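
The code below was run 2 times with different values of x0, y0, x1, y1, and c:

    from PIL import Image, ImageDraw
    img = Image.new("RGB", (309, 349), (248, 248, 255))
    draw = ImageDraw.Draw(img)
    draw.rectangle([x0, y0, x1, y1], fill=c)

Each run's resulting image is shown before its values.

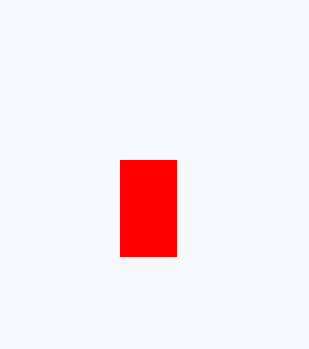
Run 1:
x0 = 120
y0 = 160
x1 = 176
y1 = 256
c = 'red'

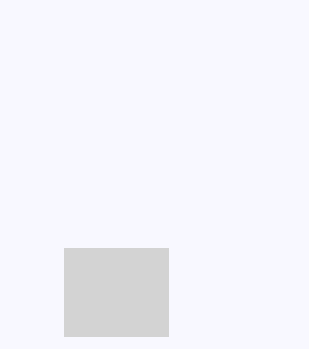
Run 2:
x0 = 64; y0 = 248; x1 = 168; y1 = 336; c = 'lightgray'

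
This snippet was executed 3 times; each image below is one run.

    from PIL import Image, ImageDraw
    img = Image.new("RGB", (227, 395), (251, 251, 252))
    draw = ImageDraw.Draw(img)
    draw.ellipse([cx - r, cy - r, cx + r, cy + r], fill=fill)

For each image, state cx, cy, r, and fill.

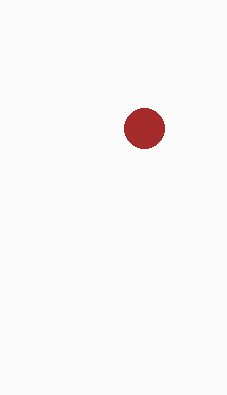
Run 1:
cx = 144; cy = 128; r = 20; fill = 'brown'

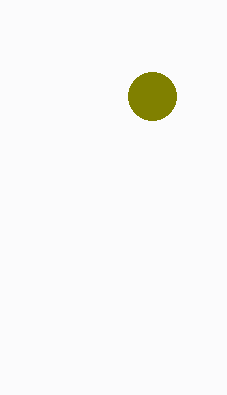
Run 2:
cx = 152
cy = 96
r = 24
fill = 'olive'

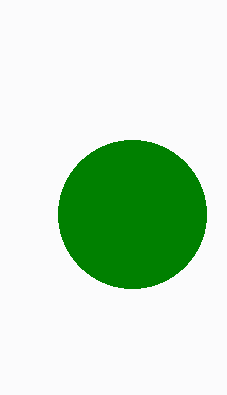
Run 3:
cx = 132
cy = 214
r = 74
fill = 'green'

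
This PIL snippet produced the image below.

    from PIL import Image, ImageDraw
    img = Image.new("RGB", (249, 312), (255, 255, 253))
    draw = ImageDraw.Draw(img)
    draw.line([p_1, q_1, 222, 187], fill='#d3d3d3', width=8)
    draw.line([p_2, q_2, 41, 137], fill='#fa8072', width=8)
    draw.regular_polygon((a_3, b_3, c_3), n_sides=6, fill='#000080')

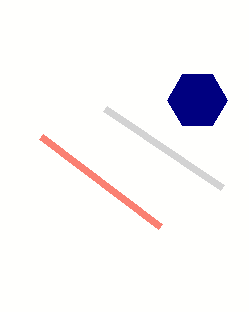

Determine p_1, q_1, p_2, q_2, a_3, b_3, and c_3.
p_1 = 105
q_1 = 108
p_2 = 160
q_2 = 227
a_3 = 197
b_3 = 100
c_3 = 30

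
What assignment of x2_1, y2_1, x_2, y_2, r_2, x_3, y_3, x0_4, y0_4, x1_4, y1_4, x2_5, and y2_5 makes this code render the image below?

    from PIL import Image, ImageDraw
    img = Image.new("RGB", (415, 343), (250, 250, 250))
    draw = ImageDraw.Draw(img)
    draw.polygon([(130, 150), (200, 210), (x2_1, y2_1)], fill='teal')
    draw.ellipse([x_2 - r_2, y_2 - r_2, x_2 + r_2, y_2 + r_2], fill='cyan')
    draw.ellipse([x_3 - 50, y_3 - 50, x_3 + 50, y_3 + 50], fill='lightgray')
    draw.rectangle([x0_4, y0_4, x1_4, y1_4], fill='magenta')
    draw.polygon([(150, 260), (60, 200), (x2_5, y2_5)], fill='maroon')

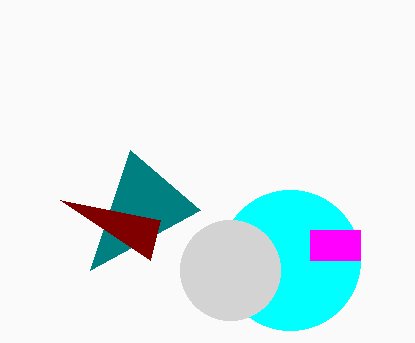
x2_1 = 90; y2_1 = 270; x_2 = 290; y_2 = 260; r_2 = 70; x_3 = 230; y_3 = 270; x0_4 = 310; y0_4 = 230; x1_4 = 360; y1_4 = 260; x2_5 = 160; y2_5 = 220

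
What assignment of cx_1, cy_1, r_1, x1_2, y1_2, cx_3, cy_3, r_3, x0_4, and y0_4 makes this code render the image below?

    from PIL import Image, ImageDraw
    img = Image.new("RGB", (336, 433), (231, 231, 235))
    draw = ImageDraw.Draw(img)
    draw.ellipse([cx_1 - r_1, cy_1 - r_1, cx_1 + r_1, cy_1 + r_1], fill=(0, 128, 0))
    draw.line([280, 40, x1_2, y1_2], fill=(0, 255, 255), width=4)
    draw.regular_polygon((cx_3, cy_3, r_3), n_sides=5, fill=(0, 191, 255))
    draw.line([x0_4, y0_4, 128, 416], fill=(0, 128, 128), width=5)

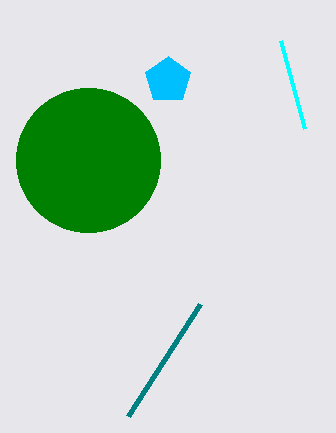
cx_1 = 88, cy_1 = 160, r_1 = 72, x1_2 = 304, y1_2 = 128, cx_3 = 168, cy_3 = 80, r_3 = 24, x0_4 = 200, y0_4 = 304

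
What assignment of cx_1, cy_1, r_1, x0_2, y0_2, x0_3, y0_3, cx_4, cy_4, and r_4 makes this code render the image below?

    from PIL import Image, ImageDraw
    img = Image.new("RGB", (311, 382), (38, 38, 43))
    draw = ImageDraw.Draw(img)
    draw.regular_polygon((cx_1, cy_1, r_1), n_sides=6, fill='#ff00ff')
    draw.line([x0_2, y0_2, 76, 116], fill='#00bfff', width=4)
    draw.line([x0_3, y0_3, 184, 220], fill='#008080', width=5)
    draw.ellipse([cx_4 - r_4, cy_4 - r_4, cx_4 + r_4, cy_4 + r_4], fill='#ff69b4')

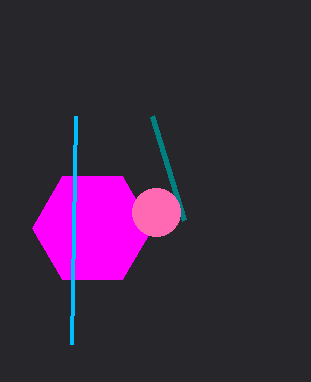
cx_1 = 92, cy_1 = 228, r_1 = 60, x0_2 = 72, y0_2 = 344, x0_3 = 152, y0_3 = 116, cx_4 = 156, cy_4 = 212, r_4 = 24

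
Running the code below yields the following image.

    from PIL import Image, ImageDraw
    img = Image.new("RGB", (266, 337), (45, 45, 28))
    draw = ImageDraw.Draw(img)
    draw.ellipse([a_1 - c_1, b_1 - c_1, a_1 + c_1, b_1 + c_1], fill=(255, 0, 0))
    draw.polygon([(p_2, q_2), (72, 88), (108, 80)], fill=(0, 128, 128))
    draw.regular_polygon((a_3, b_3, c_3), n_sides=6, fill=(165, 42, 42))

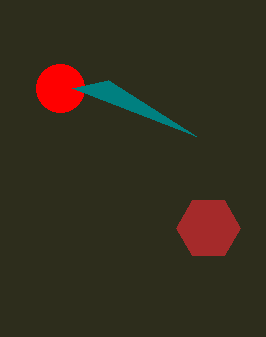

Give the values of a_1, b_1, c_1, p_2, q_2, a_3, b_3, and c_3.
a_1 = 60, b_1 = 88, c_1 = 24, p_2 = 196, q_2 = 136, a_3 = 208, b_3 = 228, c_3 = 32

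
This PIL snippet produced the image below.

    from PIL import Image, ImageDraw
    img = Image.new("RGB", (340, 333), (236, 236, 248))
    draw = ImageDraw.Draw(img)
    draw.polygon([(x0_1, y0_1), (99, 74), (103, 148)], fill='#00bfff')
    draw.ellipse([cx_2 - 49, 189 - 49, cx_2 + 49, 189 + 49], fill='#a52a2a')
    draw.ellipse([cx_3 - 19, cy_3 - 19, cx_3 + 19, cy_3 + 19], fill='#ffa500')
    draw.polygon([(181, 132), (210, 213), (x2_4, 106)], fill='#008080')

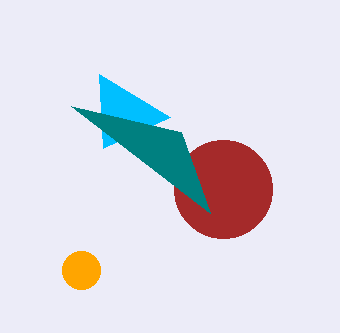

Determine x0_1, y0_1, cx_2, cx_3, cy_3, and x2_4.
x0_1 = 170, y0_1 = 117, cx_2 = 223, cx_3 = 81, cy_3 = 270, x2_4 = 71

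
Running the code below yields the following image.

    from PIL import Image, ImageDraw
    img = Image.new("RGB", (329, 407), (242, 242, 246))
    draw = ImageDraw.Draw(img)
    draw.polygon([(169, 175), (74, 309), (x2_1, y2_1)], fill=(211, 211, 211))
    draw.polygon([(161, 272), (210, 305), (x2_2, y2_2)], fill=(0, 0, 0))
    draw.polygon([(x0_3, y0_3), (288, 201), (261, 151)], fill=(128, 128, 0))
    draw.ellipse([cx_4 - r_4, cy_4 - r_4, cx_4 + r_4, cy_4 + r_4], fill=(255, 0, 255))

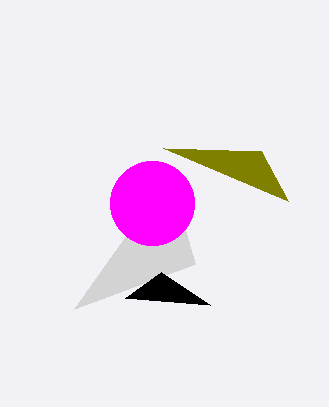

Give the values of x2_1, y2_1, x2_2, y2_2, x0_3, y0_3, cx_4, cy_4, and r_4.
x2_1 = 195, y2_1 = 264, x2_2 = 125, y2_2 = 298, x0_3 = 163, y0_3 = 148, cx_4 = 152, cy_4 = 203, r_4 = 42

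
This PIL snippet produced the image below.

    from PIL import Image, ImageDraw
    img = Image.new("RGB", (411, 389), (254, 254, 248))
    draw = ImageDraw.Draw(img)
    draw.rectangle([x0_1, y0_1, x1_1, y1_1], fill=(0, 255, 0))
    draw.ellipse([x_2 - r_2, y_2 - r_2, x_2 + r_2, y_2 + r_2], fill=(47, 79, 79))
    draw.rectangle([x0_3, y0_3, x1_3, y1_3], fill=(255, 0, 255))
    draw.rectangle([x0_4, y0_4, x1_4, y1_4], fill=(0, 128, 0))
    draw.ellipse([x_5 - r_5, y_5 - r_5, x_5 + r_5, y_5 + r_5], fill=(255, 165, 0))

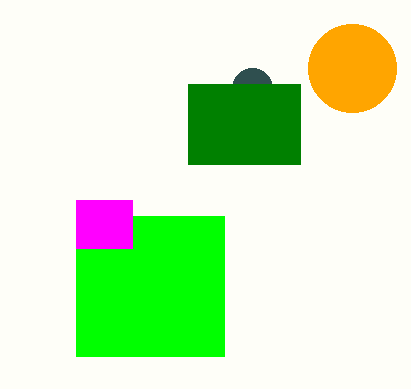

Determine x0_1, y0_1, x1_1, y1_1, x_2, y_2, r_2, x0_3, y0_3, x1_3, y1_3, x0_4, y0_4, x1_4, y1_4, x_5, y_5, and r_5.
x0_1 = 76, y0_1 = 216, x1_1 = 224, y1_1 = 356, x_2 = 252, y_2 = 88, r_2 = 20, x0_3 = 76, y0_3 = 200, x1_3 = 132, y1_3 = 248, x0_4 = 188, y0_4 = 84, x1_4 = 300, y1_4 = 164, x_5 = 352, y_5 = 68, r_5 = 44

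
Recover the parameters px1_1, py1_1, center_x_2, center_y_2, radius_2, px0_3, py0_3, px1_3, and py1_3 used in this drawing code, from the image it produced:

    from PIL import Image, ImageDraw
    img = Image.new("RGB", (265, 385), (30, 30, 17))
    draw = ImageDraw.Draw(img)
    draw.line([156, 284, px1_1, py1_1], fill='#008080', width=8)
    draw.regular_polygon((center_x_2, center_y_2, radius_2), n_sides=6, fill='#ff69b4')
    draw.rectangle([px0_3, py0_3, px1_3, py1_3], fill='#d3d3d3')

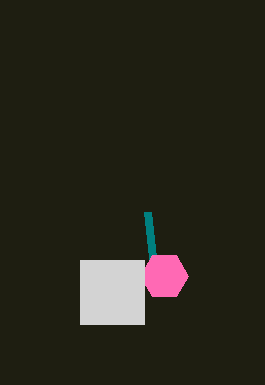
px1_1 = 148; py1_1 = 212; center_x_2 = 164; center_y_2 = 276; radius_2 = 24; px0_3 = 80; py0_3 = 260; px1_3 = 144; py1_3 = 324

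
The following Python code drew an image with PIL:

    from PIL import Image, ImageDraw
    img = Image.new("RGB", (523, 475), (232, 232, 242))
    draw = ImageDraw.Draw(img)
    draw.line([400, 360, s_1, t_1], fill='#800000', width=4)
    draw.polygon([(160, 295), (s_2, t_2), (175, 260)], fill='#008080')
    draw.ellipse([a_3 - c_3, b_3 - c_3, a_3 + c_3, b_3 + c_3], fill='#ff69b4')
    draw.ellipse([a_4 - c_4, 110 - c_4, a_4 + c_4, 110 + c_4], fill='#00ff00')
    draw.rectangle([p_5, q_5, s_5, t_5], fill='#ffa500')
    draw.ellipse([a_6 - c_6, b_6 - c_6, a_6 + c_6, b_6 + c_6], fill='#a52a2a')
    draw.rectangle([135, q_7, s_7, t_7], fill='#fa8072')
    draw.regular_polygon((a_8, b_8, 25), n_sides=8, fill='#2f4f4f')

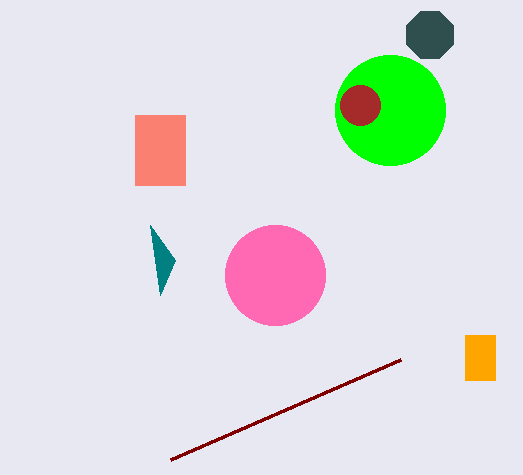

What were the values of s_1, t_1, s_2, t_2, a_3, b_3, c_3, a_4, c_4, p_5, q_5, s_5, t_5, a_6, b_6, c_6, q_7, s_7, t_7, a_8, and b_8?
s_1 = 170
t_1 = 460
s_2 = 150
t_2 = 225
a_3 = 275
b_3 = 275
c_3 = 50
a_4 = 390
c_4 = 55
p_5 = 465
q_5 = 335
s_5 = 495
t_5 = 380
a_6 = 360
b_6 = 105
c_6 = 20
q_7 = 115
s_7 = 185
t_7 = 185
a_8 = 430
b_8 = 35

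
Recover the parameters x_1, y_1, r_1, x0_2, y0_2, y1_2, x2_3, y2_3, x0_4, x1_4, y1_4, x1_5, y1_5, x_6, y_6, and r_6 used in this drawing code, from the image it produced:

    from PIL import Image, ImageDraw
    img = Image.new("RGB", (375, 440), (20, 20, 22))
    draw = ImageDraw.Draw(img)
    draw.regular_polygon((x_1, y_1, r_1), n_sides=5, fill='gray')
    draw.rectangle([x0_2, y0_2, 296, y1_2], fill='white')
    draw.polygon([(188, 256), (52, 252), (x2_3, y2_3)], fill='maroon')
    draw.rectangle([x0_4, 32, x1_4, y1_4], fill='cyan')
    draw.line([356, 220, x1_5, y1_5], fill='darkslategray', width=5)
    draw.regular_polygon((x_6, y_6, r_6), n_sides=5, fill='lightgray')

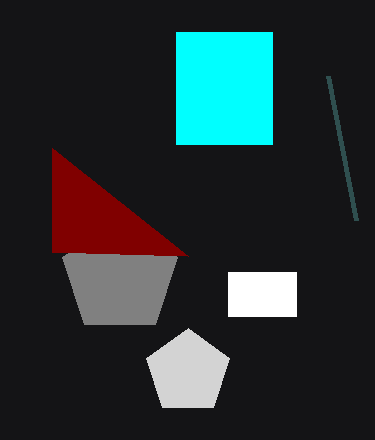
x_1 = 120, y_1 = 276, r_1 = 60, x0_2 = 228, y0_2 = 272, y1_2 = 316, x2_3 = 52, y2_3 = 148, x0_4 = 176, x1_4 = 272, y1_4 = 144, x1_5 = 328, y1_5 = 76, x_6 = 188, y_6 = 372, r_6 = 44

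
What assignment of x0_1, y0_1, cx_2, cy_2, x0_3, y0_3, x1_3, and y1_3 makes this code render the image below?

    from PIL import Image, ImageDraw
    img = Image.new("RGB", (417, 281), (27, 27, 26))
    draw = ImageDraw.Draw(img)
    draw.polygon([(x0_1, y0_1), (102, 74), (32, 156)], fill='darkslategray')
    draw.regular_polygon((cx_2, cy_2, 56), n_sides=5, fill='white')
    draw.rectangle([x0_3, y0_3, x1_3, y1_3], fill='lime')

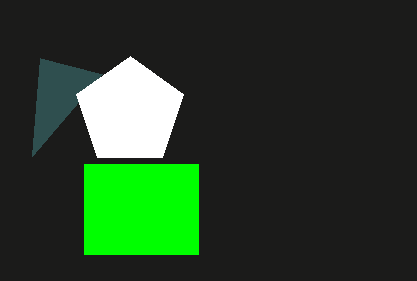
x0_1 = 40; y0_1 = 58; cx_2 = 130; cy_2 = 112; x0_3 = 84; y0_3 = 164; x1_3 = 198; y1_3 = 254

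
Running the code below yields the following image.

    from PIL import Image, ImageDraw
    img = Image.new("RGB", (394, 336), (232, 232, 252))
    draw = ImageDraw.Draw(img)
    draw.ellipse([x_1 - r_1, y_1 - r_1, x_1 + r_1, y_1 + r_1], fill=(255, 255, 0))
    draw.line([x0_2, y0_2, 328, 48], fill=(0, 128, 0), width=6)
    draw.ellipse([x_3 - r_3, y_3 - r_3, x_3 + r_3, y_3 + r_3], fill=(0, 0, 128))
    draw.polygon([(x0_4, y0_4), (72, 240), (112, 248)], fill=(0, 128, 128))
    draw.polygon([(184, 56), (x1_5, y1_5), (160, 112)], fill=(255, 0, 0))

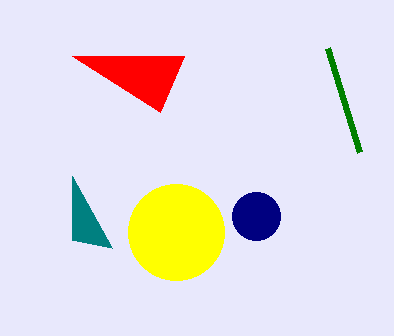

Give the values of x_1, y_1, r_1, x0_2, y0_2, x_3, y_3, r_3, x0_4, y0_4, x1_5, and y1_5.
x_1 = 176; y_1 = 232; r_1 = 48; x0_2 = 360; y0_2 = 152; x_3 = 256; y_3 = 216; r_3 = 24; x0_4 = 72; y0_4 = 176; x1_5 = 72; y1_5 = 56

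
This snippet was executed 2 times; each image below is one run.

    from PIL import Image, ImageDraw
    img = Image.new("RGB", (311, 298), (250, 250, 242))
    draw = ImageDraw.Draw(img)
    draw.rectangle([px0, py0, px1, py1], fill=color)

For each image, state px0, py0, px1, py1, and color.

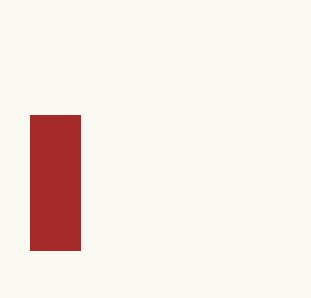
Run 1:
px0 = 30, py0 = 115, px1 = 80, py1 = 250, color = 'brown'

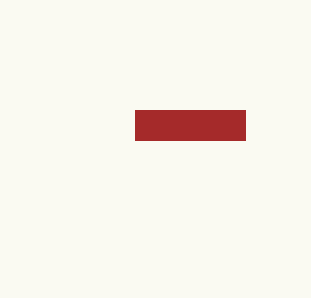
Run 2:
px0 = 135, py0 = 110, px1 = 245, py1 = 140, color = 'brown'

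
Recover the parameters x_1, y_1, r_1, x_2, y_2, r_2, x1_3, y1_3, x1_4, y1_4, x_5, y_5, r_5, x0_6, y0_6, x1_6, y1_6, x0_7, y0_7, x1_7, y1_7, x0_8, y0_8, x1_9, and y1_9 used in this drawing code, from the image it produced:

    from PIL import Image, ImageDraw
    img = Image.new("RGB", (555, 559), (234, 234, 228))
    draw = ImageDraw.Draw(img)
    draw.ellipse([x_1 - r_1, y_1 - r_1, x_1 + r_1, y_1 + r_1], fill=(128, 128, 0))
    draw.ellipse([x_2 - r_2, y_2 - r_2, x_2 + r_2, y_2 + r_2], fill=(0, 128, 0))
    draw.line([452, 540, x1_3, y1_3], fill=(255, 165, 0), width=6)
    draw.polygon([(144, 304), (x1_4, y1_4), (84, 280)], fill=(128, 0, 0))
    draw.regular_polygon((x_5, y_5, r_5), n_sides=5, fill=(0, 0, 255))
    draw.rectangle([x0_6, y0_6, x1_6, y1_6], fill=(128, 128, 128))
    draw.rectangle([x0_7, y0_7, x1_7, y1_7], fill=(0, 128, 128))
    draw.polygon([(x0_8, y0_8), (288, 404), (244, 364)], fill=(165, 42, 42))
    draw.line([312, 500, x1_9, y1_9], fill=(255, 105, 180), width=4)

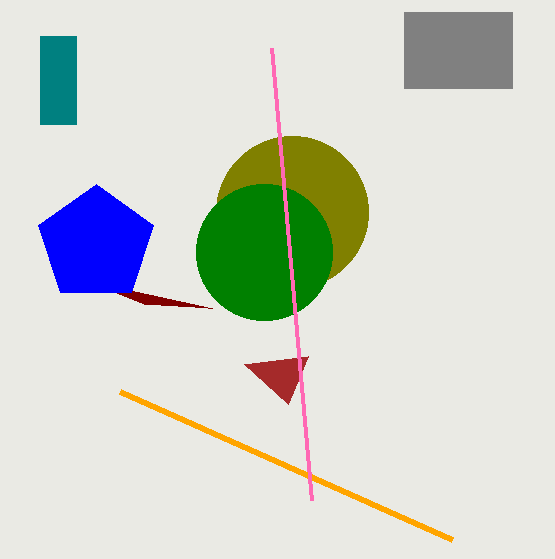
x_1 = 292; y_1 = 212; r_1 = 76; x_2 = 264; y_2 = 252; r_2 = 68; x1_3 = 120; y1_3 = 392; x1_4 = 212; y1_4 = 308; x_5 = 96; y_5 = 244; r_5 = 60; x0_6 = 404; y0_6 = 12; x1_6 = 512; y1_6 = 88; x0_7 = 40; y0_7 = 36; x1_7 = 76; y1_7 = 124; x0_8 = 308; y0_8 = 356; x1_9 = 272; y1_9 = 48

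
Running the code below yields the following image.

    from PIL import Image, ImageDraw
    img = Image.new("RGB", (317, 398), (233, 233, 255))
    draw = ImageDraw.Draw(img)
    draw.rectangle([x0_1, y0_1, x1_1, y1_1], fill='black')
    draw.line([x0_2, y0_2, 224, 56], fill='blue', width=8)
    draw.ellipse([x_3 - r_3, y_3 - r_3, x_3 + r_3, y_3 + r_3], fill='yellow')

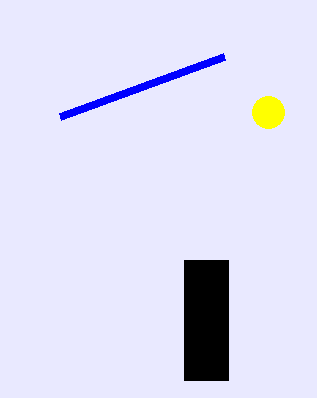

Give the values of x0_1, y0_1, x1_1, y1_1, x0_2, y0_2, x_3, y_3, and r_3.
x0_1 = 184, y0_1 = 260, x1_1 = 228, y1_1 = 380, x0_2 = 60, y0_2 = 116, x_3 = 268, y_3 = 112, r_3 = 16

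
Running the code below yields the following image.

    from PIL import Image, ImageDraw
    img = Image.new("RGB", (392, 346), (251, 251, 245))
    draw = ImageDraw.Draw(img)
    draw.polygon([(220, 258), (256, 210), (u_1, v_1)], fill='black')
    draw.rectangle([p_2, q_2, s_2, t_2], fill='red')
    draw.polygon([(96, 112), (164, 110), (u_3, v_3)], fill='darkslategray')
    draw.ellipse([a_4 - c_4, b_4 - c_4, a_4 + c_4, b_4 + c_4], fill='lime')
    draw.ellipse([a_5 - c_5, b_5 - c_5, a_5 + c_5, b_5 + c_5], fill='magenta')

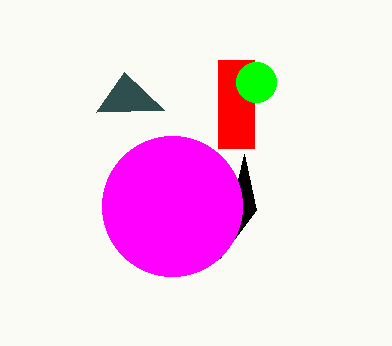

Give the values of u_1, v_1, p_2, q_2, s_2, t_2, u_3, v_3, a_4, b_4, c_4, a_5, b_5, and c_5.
u_1 = 244
v_1 = 154
p_2 = 218
q_2 = 60
s_2 = 254
t_2 = 148
u_3 = 124
v_3 = 72
a_4 = 256
b_4 = 82
c_4 = 20
a_5 = 172
b_5 = 206
c_5 = 70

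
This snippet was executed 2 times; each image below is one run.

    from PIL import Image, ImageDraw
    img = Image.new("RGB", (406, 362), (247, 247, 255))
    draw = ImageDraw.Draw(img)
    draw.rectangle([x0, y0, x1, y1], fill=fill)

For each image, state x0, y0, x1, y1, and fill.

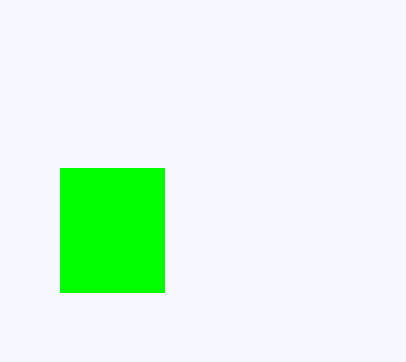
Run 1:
x0 = 60
y0 = 168
x1 = 164
y1 = 292
fill = 'lime'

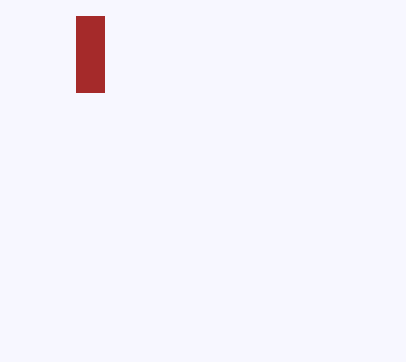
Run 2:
x0 = 76, y0 = 16, x1 = 104, y1 = 92, fill = 'brown'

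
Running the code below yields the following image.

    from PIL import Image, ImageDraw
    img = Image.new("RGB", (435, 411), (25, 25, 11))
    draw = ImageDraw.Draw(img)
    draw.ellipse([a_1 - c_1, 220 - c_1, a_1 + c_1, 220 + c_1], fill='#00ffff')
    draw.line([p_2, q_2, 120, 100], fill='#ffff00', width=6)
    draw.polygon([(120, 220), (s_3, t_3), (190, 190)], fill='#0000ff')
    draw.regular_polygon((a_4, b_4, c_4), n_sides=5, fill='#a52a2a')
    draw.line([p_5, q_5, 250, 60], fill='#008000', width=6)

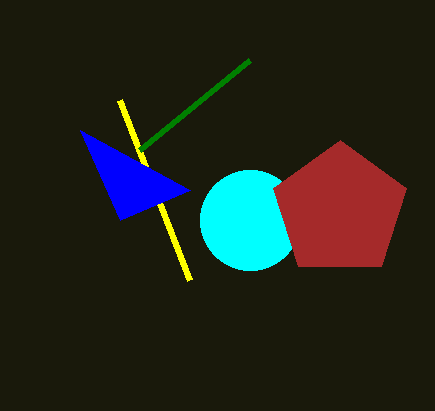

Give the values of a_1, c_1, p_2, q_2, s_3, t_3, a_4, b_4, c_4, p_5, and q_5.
a_1 = 250
c_1 = 50
p_2 = 190
q_2 = 280
s_3 = 80
t_3 = 130
a_4 = 340
b_4 = 210
c_4 = 70
p_5 = 140
q_5 = 150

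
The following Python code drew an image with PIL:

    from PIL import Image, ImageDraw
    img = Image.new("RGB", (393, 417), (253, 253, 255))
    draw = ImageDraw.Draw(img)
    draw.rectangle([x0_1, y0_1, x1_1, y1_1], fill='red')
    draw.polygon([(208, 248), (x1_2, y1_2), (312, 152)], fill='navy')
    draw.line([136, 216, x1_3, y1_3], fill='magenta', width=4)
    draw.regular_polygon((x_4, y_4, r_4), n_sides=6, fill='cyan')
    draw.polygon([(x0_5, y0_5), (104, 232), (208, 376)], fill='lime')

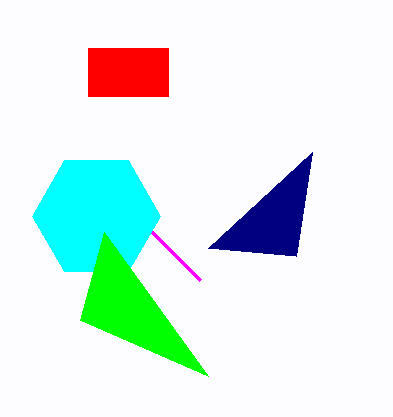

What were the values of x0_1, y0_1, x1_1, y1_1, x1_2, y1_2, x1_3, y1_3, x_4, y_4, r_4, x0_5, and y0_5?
x0_1 = 88
y0_1 = 48
x1_1 = 168
y1_1 = 96
x1_2 = 296
y1_2 = 256
x1_3 = 200
y1_3 = 280
x_4 = 96
y_4 = 216
r_4 = 64
x0_5 = 80
y0_5 = 320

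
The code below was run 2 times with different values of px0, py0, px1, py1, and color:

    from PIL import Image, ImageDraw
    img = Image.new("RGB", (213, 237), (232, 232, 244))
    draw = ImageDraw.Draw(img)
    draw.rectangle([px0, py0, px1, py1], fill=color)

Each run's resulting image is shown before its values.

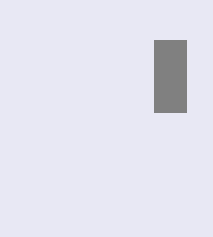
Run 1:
px0 = 154
py0 = 40
px1 = 186
py1 = 112
color = 'gray'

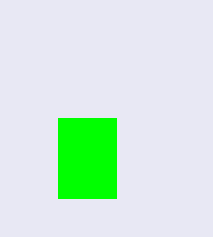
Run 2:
px0 = 58
py0 = 118
px1 = 116
py1 = 198
color = 'lime'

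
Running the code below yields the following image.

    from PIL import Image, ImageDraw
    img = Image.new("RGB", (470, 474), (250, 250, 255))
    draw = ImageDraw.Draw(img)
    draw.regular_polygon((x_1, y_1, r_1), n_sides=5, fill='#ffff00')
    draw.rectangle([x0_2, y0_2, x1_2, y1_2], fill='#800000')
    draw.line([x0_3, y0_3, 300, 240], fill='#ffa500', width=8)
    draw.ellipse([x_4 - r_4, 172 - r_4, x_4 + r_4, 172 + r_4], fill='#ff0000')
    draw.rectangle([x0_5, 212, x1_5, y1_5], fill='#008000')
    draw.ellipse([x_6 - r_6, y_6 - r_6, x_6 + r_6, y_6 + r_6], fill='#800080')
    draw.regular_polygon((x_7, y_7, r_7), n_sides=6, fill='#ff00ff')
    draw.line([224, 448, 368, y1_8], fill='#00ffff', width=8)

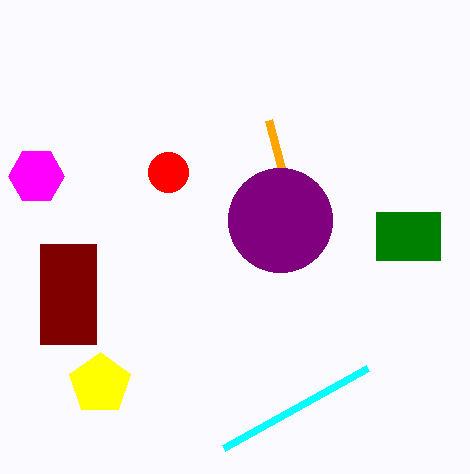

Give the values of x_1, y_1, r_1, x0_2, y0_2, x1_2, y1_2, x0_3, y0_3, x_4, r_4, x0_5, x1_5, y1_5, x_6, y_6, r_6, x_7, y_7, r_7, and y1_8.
x_1 = 100, y_1 = 384, r_1 = 32, x0_2 = 40, y0_2 = 244, x1_2 = 96, y1_2 = 344, x0_3 = 268, y0_3 = 120, x_4 = 168, r_4 = 20, x0_5 = 376, x1_5 = 440, y1_5 = 260, x_6 = 280, y_6 = 220, r_6 = 52, x_7 = 36, y_7 = 176, r_7 = 28, y1_8 = 368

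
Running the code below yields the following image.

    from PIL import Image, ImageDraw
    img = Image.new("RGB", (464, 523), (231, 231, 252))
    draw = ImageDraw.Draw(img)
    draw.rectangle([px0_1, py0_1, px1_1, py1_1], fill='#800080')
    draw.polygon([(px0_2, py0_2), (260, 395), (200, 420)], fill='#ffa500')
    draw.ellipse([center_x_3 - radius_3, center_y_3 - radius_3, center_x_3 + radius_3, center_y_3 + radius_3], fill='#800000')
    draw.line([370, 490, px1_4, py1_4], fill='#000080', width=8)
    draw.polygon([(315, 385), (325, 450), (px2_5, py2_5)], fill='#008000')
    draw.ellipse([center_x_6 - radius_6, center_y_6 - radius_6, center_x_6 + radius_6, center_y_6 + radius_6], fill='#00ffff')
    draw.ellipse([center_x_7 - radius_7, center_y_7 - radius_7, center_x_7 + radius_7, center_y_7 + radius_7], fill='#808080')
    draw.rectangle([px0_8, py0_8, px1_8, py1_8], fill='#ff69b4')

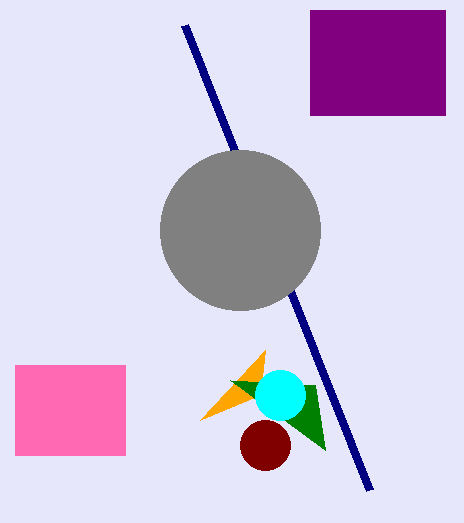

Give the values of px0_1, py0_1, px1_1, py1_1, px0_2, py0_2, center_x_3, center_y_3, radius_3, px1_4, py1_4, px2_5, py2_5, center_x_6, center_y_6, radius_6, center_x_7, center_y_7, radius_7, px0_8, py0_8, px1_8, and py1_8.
px0_1 = 310, py0_1 = 10, px1_1 = 445, py1_1 = 115, px0_2 = 265, py0_2 = 350, center_x_3 = 265, center_y_3 = 445, radius_3 = 25, px1_4 = 185, py1_4 = 25, px2_5 = 230, py2_5 = 380, center_x_6 = 280, center_y_6 = 395, radius_6 = 25, center_x_7 = 240, center_y_7 = 230, radius_7 = 80, px0_8 = 15, py0_8 = 365, px1_8 = 125, py1_8 = 455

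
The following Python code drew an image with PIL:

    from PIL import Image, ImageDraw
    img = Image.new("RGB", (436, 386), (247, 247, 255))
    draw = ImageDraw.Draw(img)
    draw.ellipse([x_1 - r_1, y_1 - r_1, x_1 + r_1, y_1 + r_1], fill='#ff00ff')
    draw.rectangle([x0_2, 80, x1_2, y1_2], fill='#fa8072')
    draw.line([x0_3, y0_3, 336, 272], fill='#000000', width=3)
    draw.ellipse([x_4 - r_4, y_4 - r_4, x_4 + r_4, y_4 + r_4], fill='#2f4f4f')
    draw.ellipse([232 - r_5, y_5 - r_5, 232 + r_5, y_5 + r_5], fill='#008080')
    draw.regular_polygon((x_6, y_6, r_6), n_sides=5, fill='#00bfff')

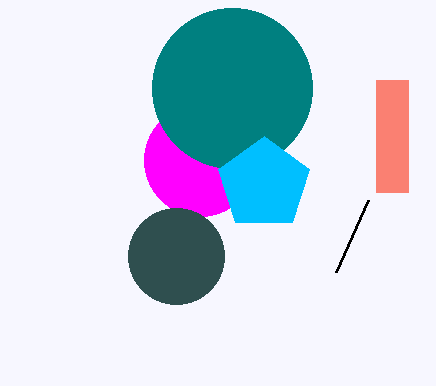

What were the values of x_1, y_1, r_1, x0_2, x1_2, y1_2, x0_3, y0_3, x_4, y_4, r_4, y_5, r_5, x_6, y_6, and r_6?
x_1 = 200
y_1 = 160
r_1 = 56
x0_2 = 376
x1_2 = 408
y1_2 = 192
x0_3 = 368
y0_3 = 200
x_4 = 176
y_4 = 256
r_4 = 48
y_5 = 88
r_5 = 80
x_6 = 264
y_6 = 184
r_6 = 48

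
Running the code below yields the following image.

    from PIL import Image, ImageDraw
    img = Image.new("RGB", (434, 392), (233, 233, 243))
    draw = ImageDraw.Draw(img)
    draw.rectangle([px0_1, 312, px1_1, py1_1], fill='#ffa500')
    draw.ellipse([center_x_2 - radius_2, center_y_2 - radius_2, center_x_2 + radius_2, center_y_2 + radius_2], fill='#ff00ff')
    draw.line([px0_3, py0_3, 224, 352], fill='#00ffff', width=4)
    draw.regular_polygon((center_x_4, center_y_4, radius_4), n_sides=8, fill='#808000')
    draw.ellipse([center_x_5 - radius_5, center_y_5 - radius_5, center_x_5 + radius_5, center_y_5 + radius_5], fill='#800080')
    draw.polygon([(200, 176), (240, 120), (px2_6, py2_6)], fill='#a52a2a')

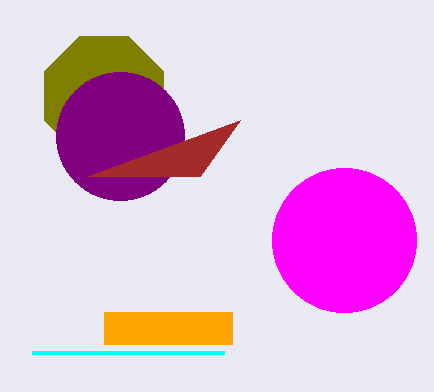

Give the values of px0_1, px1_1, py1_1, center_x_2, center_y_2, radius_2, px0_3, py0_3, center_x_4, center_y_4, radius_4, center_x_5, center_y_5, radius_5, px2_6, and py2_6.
px0_1 = 104, px1_1 = 232, py1_1 = 344, center_x_2 = 344, center_y_2 = 240, radius_2 = 72, px0_3 = 32, py0_3 = 352, center_x_4 = 104, center_y_4 = 96, radius_4 = 64, center_x_5 = 120, center_y_5 = 136, radius_5 = 64, px2_6 = 88, py2_6 = 176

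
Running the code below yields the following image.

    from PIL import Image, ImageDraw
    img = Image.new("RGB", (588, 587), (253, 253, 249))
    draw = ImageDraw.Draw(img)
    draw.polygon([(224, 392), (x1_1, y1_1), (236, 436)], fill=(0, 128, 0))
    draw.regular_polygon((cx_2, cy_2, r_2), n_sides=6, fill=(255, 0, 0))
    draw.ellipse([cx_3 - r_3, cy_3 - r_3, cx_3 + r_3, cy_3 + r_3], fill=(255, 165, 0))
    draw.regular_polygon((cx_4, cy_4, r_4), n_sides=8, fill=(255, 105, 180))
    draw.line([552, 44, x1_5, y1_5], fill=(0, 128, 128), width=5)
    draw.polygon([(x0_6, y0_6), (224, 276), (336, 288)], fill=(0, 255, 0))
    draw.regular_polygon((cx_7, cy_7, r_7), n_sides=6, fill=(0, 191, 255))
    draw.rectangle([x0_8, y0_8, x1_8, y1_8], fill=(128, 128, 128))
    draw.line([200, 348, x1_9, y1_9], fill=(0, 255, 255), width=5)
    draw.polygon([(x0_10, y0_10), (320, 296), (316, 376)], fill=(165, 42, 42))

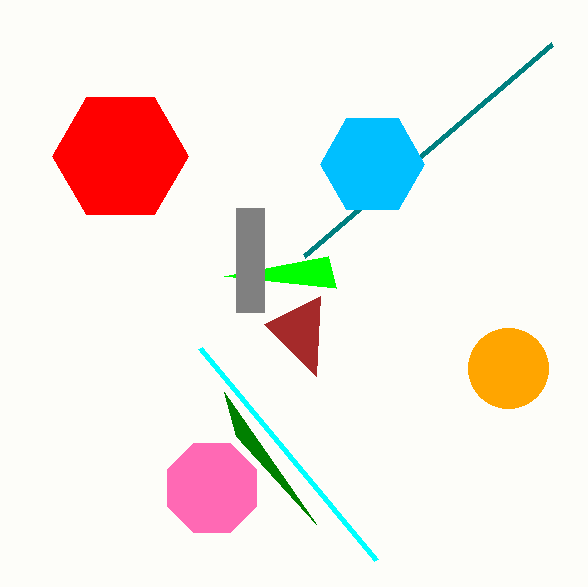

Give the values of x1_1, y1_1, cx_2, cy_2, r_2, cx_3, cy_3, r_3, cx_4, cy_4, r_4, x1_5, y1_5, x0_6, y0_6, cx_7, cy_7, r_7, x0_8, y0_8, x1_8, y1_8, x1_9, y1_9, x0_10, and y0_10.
x1_1 = 316; y1_1 = 524; cx_2 = 120; cy_2 = 156; r_2 = 68; cx_3 = 508; cy_3 = 368; r_3 = 40; cx_4 = 212; cy_4 = 488; r_4 = 48; x1_5 = 304; y1_5 = 256; x0_6 = 328; y0_6 = 256; cx_7 = 372; cy_7 = 164; r_7 = 52; x0_8 = 236; y0_8 = 208; x1_8 = 264; y1_8 = 312; x1_9 = 376; y1_9 = 560; x0_10 = 264; y0_10 = 324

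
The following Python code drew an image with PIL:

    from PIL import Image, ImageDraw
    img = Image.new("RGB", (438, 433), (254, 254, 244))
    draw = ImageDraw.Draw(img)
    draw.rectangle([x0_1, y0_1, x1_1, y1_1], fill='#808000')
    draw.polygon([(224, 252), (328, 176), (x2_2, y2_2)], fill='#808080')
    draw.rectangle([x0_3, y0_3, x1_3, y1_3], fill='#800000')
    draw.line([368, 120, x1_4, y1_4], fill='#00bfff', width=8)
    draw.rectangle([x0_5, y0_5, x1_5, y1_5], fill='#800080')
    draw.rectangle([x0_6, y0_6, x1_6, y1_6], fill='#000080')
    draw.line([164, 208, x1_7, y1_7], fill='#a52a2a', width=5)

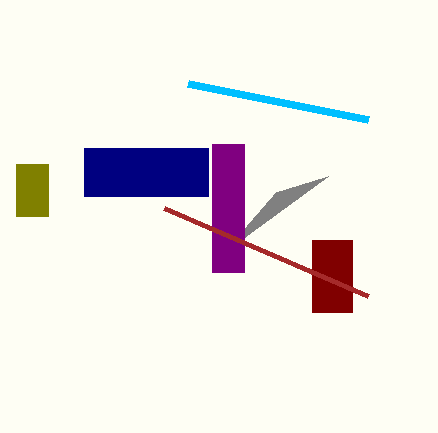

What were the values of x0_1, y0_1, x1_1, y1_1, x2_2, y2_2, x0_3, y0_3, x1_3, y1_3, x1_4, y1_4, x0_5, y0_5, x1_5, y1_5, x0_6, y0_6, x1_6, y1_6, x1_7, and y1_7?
x0_1 = 16; y0_1 = 164; x1_1 = 48; y1_1 = 216; x2_2 = 276; y2_2 = 192; x0_3 = 312; y0_3 = 240; x1_3 = 352; y1_3 = 312; x1_4 = 188; y1_4 = 84; x0_5 = 212; y0_5 = 144; x1_5 = 244; y1_5 = 272; x0_6 = 84; y0_6 = 148; x1_6 = 208; y1_6 = 196; x1_7 = 368; y1_7 = 296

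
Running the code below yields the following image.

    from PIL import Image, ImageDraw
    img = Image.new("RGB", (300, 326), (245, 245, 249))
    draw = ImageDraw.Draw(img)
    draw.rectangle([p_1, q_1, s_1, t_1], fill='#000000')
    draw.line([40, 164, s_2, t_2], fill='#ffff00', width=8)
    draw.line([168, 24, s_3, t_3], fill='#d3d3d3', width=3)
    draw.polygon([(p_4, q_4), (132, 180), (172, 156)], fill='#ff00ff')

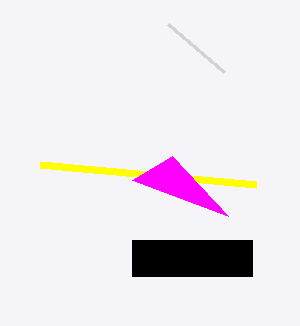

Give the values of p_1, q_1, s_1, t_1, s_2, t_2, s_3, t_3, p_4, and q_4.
p_1 = 132, q_1 = 240, s_1 = 252, t_1 = 276, s_2 = 256, t_2 = 184, s_3 = 224, t_3 = 72, p_4 = 228, q_4 = 216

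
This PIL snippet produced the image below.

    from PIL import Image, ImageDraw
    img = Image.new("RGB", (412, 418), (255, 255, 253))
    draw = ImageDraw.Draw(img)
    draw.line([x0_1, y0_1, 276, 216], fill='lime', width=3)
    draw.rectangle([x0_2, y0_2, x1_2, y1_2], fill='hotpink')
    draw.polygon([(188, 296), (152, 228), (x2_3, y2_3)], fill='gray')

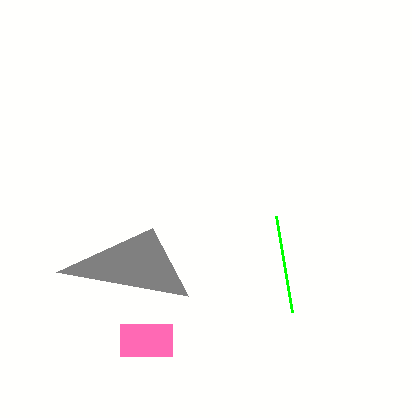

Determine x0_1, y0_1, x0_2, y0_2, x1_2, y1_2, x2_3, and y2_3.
x0_1 = 292
y0_1 = 312
x0_2 = 120
y0_2 = 324
x1_2 = 172
y1_2 = 356
x2_3 = 56
y2_3 = 272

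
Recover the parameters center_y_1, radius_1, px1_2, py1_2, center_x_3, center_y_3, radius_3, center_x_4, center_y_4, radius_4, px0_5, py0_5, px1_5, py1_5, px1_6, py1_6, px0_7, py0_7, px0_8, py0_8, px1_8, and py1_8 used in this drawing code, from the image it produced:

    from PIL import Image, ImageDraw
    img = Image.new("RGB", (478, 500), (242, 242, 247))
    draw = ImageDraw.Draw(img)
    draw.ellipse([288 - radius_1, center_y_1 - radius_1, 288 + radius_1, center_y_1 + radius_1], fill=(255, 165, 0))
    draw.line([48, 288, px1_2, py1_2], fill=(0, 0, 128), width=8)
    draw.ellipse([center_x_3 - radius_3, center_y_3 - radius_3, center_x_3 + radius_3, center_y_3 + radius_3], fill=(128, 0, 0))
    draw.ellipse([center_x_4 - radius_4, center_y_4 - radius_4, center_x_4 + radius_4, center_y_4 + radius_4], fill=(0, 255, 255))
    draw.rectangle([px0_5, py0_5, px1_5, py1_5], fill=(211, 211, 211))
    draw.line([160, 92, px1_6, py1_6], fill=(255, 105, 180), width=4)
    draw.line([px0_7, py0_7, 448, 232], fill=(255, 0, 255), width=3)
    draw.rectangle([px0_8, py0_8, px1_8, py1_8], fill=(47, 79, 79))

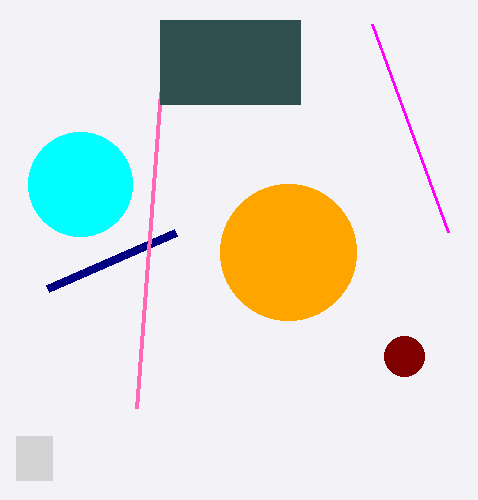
center_y_1 = 252; radius_1 = 68; px1_2 = 176; py1_2 = 232; center_x_3 = 404; center_y_3 = 356; radius_3 = 20; center_x_4 = 80; center_y_4 = 184; radius_4 = 52; px0_5 = 16; py0_5 = 436; px1_5 = 52; py1_5 = 480; px1_6 = 136; py1_6 = 408; px0_7 = 372; py0_7 = 24; px0_8 = 160; py0_8 = 20; px1_8 = 300; py1_8 = 104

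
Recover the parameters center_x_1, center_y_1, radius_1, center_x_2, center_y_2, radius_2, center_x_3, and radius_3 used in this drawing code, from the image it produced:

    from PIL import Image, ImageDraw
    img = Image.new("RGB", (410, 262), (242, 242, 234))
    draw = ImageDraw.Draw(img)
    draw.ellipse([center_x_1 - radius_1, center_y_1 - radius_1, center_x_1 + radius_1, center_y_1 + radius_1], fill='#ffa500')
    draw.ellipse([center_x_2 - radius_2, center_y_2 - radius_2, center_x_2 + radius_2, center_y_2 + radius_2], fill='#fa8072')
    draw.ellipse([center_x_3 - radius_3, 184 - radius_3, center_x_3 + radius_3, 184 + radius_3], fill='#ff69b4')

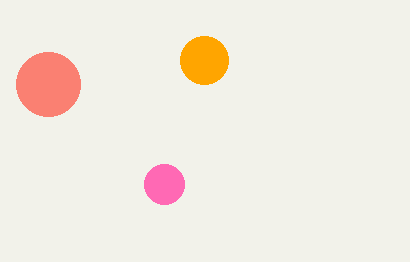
center_x_1 = 204
center_y_1 = 60
radius_1 = 24
center_x_2 = 48
center_y_2 = 84
radius_2 = 32
center_x_3 = 164
radius_3 = 20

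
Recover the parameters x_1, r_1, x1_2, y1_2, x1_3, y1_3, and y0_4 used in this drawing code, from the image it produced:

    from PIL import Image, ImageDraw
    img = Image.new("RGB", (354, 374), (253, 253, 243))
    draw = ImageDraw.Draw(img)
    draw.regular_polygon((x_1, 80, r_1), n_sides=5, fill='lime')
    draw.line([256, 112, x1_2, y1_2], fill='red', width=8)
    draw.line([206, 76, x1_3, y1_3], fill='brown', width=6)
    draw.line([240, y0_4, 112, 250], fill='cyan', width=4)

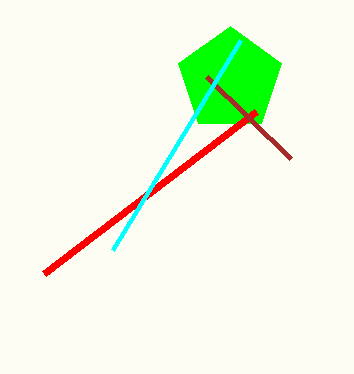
x_1 = 230
r_1 = 54
x1_2 = 44
y1_2 = 274
x1_3 = 290
y1_3 = 158
y0_4 = 40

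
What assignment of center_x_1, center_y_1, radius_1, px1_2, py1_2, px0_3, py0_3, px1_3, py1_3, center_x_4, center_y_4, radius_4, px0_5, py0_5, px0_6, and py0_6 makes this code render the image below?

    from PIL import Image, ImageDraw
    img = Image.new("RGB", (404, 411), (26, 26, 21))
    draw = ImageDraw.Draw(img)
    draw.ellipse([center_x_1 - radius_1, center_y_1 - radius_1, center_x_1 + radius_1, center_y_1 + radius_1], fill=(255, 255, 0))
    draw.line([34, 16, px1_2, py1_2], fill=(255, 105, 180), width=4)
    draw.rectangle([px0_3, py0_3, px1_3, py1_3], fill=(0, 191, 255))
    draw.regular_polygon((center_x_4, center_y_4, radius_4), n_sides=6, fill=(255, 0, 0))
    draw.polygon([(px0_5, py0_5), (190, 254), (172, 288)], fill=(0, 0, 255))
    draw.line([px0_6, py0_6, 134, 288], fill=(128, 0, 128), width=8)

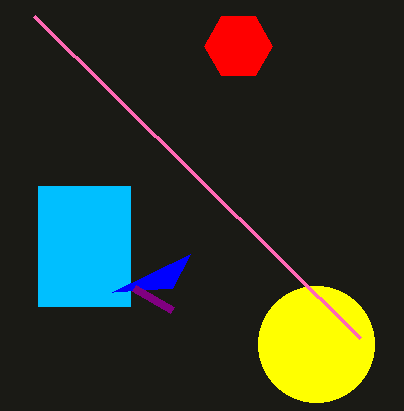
center_x_1 = 316
center_y_1 = 344
radius_1 = 58
px1_2 = 360
py1_2 = 338
px0_3 = 38
py0_3 = 186
px1_3 = 130
py1_3 = 306
center_x_4 = 238
center_y_4 = 46
radius_4 = 34
px0_5 = 112
py0_5 = 292
px0_6 = 172
py0_6 = 310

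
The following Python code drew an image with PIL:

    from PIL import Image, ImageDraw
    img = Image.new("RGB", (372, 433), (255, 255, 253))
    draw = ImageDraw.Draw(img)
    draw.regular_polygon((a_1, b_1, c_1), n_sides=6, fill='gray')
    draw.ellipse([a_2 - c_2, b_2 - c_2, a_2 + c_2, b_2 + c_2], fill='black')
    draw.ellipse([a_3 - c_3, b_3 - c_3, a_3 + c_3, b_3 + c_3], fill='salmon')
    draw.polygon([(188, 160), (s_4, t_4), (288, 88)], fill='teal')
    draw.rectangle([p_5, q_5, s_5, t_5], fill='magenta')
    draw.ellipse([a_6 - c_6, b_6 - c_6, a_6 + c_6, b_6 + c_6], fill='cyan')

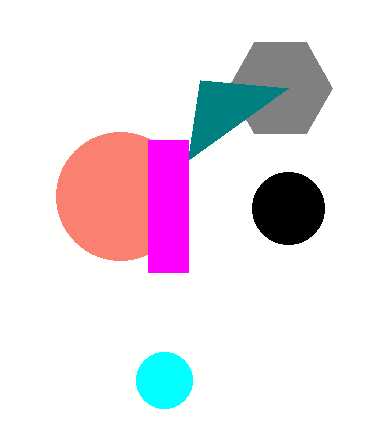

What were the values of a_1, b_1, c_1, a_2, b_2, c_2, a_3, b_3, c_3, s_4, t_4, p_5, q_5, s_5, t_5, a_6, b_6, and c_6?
a_1 = 280
b_1 = 88
c_1 = 52
a_2 = 288
b_2 = 208
c_2 = 36
a_3 = 120
b_3 = 196
c_3 = 64
s_4 = 200
t_4 = 80
p_5 = 148
q_5 = 140
s_5 = 188
t_5 = 272
a_6 = 164
b_6 = 380
c_6 = 28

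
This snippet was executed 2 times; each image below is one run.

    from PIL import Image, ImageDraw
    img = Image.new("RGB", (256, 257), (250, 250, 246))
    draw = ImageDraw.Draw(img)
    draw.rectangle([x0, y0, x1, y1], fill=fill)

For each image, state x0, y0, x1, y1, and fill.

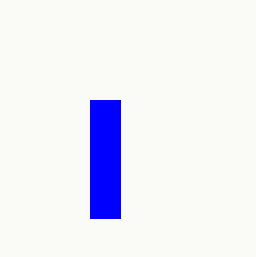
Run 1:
x0 = 90, y0 = 100, x1 = 120, y1 = 218, fill = 'blue'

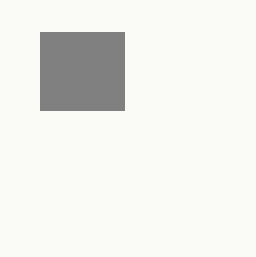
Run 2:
x0 = 40, y0 = 32, x1 = 124, y1 = 110, fill = 'gray'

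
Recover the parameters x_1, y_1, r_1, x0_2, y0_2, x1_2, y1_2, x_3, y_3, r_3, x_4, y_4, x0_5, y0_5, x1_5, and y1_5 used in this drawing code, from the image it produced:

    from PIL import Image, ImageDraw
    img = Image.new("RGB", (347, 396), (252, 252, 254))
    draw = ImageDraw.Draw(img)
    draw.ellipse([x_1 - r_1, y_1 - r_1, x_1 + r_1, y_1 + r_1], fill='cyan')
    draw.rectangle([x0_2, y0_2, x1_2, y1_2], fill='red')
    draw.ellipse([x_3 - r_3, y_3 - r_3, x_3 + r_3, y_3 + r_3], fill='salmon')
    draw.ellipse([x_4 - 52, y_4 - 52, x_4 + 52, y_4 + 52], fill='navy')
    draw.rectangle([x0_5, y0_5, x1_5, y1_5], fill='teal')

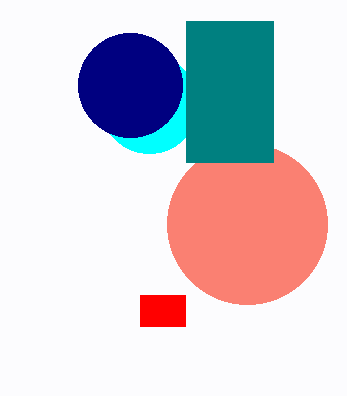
x_1 = 149
y_1 = 104
r_1 = 49
x0_2 = 140
y0_2 = 295
x1_2 = 185
y1_2 = 326
x_3 = 247
y_3 = 224
r_3 = 80
x_4 = 130
y_4 = 85
x0_5 = 186
y0_5 = 21
x1_5 = 273
y1_5 = 162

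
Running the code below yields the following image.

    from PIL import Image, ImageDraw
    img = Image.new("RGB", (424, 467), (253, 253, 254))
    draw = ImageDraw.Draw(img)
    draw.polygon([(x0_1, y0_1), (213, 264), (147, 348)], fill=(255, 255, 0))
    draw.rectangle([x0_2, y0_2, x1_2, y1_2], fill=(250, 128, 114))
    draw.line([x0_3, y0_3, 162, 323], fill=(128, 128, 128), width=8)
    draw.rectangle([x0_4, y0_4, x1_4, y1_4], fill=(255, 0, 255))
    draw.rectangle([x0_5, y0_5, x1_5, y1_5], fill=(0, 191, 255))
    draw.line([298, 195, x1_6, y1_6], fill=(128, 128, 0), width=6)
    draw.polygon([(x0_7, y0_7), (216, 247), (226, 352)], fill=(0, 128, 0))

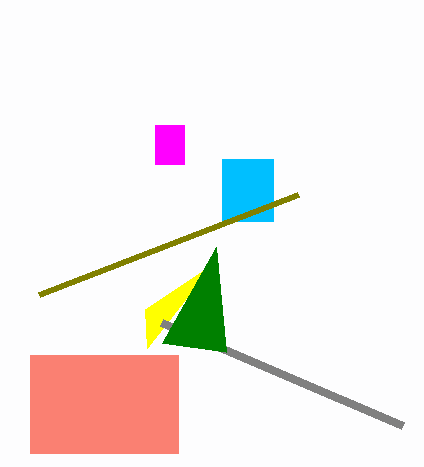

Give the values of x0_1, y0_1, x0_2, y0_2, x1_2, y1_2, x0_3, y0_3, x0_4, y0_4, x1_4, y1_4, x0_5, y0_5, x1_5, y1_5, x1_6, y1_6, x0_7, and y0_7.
x0_1 = 145, y0_1 = 309, x0_2 = 30, y0_2 = 355, x1_2 = 178, y1_2 = 453, x0_3 = 403, y0_3 = 426, x0_4 = 155, y0_4 = 125, x1_4 = 184, y1_4 = 164, x0_5 = 222, y0_5 = 159, x1_5 = 273, y1_5 = 221, x1_6 = 39, y1_6 = 295, x0_7 = 162, y0_7 = 343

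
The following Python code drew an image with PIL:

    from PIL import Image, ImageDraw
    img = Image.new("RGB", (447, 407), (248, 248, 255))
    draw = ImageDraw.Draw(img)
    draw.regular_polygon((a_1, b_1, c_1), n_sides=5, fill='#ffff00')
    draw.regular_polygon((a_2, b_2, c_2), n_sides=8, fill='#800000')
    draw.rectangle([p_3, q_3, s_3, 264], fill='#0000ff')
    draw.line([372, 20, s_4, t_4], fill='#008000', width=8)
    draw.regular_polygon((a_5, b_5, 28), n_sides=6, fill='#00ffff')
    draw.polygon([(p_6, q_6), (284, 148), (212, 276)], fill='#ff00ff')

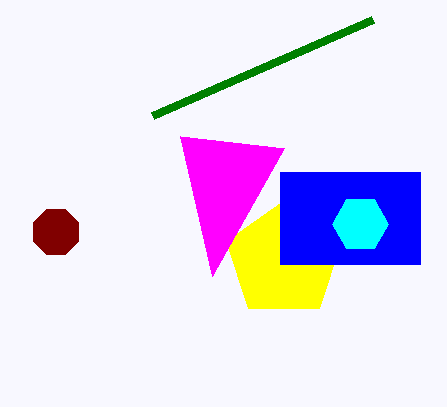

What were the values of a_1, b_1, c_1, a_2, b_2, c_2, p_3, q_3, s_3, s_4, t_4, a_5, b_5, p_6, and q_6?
a_1 = 284
b_1 = 260
c_1 = 60
a_2 = 56
b_2 = 232
c_2 = 24
p_3 = 280
q_3 = 172
s_3 = 420
s_4 = 152
t_4 = 116
a_5 = 360
b_5 = 224
p_6 = 180
q_6 = 136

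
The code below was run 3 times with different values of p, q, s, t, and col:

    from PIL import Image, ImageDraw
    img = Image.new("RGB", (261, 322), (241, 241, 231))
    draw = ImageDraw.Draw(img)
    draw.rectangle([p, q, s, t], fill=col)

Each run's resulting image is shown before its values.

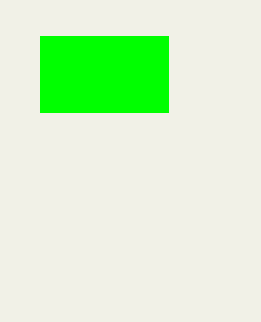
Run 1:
p = 40, q = 36, s = 168, t = 112, col = 'lime'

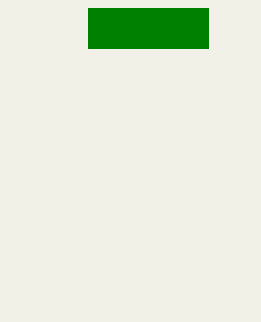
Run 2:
p = 88; q = 8; s = 208; t = 48; col = 'green'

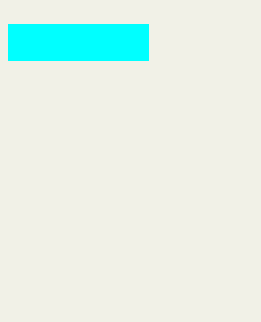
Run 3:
p = 8; q = 24; s = 148; t = 60; col = 'cyan'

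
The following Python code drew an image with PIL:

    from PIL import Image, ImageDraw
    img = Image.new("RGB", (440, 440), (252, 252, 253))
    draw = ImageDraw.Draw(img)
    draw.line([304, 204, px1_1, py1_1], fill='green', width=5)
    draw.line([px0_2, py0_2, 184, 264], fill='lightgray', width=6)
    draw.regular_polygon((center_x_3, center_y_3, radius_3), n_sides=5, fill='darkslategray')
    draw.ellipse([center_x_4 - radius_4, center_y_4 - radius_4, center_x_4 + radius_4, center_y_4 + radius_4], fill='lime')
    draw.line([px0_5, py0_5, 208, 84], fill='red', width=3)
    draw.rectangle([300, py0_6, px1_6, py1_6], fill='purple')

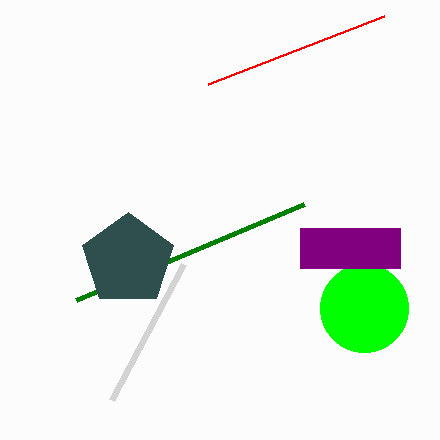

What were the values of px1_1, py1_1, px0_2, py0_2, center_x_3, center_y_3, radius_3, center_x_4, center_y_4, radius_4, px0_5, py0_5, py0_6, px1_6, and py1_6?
px1_1 = 76
py1_1 = 300
px0_2 = 112
py0_2 = 400
center_x_3 = 128
center_y_3 = 260
radius_3 = 48
center_x_4 = 364
center_y_4 = 308
radius_4 = 44
px0_5 = 384
py0_5 = 16
py0_6 = 228
px1_6 = 400
py1_6 = 268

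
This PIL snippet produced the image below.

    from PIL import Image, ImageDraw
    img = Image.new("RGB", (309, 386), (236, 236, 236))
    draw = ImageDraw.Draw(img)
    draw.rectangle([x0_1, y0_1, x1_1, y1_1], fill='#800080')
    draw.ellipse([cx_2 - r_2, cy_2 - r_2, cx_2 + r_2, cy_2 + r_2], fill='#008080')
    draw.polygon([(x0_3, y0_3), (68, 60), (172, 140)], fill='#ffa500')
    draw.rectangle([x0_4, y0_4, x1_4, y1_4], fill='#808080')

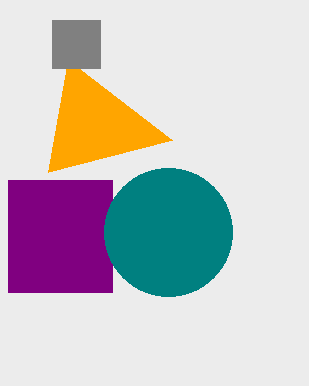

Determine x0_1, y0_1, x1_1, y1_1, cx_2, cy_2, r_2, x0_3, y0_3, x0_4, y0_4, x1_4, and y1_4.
x0_1 = 8; y0_1 = 180; x1_1 = 112; y1_1 = 292; cx_2 = 168; cy_2 = 232; r_2 = 64; x0_3 = 48; y0_3 = 172; x0_4 = 52; y0_4 = 20; x1_4 = 100; y1_4 = 68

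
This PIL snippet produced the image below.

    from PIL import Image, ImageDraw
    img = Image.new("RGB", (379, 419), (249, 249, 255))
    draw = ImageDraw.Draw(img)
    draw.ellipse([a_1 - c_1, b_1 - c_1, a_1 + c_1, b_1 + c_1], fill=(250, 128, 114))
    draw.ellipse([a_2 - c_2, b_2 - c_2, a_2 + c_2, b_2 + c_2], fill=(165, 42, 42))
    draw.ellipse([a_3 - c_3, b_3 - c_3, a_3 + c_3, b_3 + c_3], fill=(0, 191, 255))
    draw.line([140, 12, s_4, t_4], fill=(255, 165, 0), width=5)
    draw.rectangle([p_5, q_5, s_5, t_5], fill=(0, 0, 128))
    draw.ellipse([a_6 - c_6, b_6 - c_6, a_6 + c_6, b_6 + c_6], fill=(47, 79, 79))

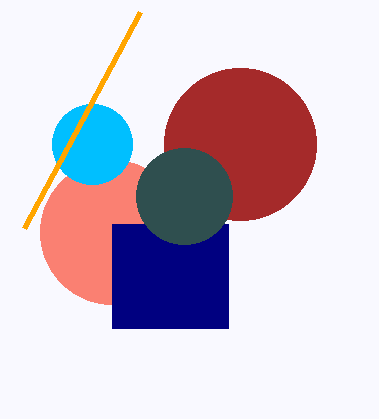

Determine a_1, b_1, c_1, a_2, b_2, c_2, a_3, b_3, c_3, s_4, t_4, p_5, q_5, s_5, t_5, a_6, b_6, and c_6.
a_1 = 112; b_1 = 232; c_1 = 72; a_2 = 240; b_2 = 144; c_2 = 76; a_3 = 92; b_3 = 144; c_3 = 40; s_4 = 24; t_4 = 228; p_5 = 112; q_5 = 224; s_5 = 228; t_5 = 328; a_6 = 184; b_6 = 196; c_6 = 48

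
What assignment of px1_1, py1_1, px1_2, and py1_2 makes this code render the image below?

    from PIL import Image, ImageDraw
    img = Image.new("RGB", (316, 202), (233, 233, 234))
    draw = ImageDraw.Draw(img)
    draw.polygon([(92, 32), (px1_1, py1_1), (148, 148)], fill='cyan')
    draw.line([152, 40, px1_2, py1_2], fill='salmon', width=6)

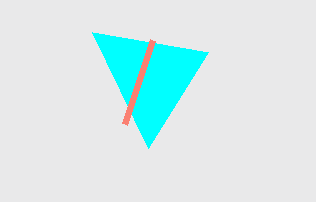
px1_1 = 208; py1_1 = 52; px1_2 = 124; py1_2 = 124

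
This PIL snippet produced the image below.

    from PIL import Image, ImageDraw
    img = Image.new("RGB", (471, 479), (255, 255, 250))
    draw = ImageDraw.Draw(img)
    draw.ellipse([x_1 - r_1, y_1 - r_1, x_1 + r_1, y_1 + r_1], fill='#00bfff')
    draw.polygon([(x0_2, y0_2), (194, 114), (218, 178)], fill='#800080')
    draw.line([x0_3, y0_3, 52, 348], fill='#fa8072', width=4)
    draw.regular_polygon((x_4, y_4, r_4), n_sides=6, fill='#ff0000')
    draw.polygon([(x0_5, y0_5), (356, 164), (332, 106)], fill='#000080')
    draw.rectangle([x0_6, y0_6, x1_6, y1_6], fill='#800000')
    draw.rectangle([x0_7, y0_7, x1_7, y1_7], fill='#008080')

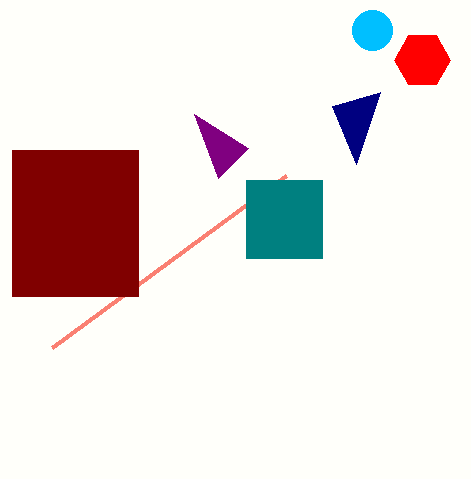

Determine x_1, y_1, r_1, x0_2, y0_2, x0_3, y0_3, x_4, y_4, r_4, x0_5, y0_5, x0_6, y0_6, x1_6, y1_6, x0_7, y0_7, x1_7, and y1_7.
x_1 = 372
y_1 = 30
r_1 = 20
x0_2 = 248
y0_2 = 148
x0_3 = 286
y0_3 = 176
x_4 = 422
y_4 = 60
r_4 = 28
x0_5 = 380
y0_5 = 92
x0_6 = 12
y0_6 = 150
x1_6 = 138
y1_6 = 296
x0_7 = 246
y0_7 = 180
x1_7 = 322
y1_7 = 258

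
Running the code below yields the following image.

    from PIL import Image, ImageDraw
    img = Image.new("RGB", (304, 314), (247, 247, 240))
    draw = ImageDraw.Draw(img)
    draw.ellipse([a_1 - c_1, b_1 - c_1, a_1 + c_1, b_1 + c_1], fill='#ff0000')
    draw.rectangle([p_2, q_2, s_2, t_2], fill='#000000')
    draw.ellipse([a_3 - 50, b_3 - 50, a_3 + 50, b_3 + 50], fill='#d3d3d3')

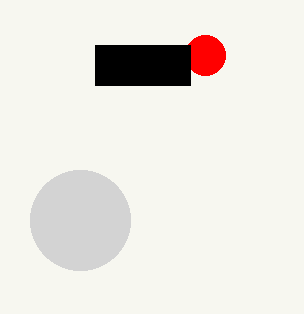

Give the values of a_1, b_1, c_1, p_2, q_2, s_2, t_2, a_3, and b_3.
a_1 = 205, b_1 = 55, c_1 = 20, p_2 = 95, q_2 = 45, s_2 = 190, t_2 = 85, a_3 = 80, b_3 = 220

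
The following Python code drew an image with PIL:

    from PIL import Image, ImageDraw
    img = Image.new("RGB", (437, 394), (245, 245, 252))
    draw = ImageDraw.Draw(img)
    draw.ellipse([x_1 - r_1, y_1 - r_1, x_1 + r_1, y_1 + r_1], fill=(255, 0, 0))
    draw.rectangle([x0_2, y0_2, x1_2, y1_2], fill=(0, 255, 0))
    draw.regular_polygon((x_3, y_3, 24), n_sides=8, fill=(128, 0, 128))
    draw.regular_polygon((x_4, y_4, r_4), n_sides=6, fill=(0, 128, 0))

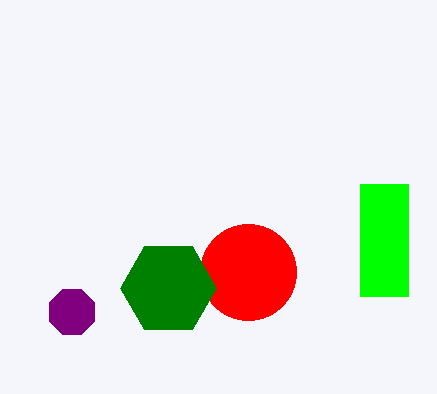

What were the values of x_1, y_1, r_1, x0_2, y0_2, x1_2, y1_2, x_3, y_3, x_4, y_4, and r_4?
x_1 = 248; y_1 = 272; r_1 = 48; x0_2 = 360; y0_2 = 184; x1_2 = 408; y1_2 = 296; x_3 = 72; y_3 = 312; x_4 = 168; y_4 = 288; r_4 = 48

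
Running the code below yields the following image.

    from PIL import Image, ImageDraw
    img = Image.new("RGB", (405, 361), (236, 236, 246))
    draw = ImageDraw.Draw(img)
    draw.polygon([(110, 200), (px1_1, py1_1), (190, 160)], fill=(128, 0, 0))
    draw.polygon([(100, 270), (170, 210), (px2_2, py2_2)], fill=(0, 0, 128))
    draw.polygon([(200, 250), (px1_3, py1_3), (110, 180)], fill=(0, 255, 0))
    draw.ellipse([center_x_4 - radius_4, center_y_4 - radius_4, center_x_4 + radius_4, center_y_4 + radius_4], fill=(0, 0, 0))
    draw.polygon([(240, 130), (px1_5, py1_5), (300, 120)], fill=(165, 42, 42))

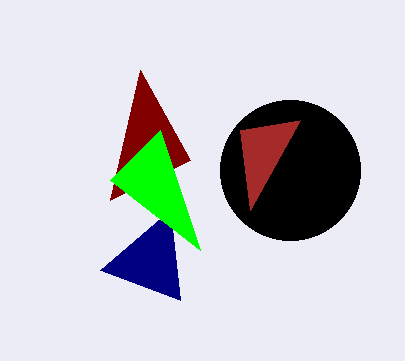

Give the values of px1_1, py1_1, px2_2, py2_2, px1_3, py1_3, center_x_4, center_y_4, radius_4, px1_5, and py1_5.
px1_1 = 140
py1_1 = 70
px2_2 = 180
py2_2 = 300
px1_3 = 160
py1_3 = 130
center_x_4 = 290
center_y_4 = 170
radius_4 = 70
px1_5 = 250
py1_5 = 210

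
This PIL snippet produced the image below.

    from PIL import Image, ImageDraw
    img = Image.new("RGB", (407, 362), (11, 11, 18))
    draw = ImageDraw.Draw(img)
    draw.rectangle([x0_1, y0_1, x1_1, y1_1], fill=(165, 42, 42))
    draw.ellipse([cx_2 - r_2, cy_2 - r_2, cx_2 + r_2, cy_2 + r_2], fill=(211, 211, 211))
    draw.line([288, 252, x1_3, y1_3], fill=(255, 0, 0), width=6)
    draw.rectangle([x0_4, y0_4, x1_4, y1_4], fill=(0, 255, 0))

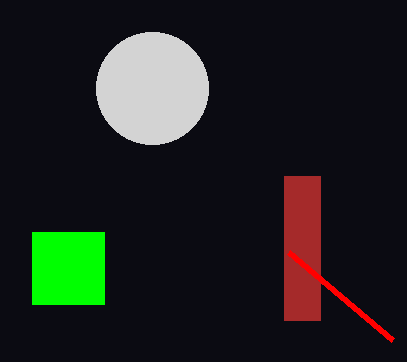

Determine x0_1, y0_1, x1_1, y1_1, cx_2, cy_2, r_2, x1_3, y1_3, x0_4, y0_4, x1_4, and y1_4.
x0_1 = 284, y0_1 = 176, x1_1 = 320, y1_1 = 320, cx_2 = 152, cy_2 = 88, r_2 = 56, x1_3 = 392, y1_3 = 340, x0_4 = 32, y0_4 = 232, x1_4 = 104, y1_4 = 304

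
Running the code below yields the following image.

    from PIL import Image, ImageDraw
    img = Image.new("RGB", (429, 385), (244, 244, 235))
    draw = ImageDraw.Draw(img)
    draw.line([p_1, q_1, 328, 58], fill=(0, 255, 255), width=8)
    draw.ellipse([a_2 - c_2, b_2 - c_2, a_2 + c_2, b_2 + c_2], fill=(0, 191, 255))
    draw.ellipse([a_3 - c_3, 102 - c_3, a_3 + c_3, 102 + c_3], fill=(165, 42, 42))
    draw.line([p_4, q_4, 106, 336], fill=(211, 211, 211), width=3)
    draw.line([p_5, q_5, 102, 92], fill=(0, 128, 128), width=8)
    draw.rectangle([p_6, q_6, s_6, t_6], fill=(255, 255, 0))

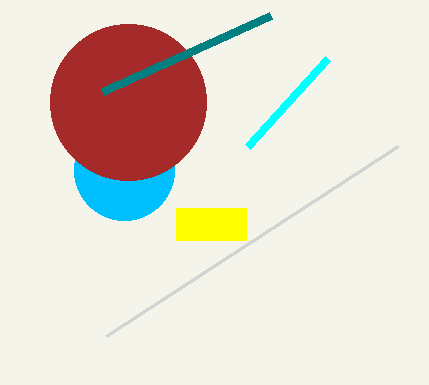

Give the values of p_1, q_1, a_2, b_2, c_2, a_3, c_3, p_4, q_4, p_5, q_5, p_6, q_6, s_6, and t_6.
p_1 = 248
q_1 = 146
a_2 = 124
b_2 = 170
c_2 = 50
a_3 = 128
c_3 = 78
p_4 = 398
q_4 = 146
p_5 = 270
q_5 = 16
p_6 = 176
q_6 = 208
s_6 = 246
t_6 = 240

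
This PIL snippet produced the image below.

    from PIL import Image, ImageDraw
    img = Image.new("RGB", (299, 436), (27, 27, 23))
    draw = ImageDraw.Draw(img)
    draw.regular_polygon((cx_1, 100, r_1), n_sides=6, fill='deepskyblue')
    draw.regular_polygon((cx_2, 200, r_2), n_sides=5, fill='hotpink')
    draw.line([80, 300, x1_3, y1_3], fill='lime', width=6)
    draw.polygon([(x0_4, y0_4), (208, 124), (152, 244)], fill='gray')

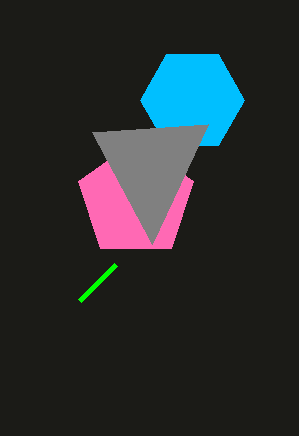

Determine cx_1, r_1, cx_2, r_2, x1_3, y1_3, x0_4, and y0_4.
cx_1 = 192, r_1 = 52, cx_2 = 136, r_2 = 60, x1_3 = 116, y1_3 = 264, x0_4 = 92, y0_4 = 132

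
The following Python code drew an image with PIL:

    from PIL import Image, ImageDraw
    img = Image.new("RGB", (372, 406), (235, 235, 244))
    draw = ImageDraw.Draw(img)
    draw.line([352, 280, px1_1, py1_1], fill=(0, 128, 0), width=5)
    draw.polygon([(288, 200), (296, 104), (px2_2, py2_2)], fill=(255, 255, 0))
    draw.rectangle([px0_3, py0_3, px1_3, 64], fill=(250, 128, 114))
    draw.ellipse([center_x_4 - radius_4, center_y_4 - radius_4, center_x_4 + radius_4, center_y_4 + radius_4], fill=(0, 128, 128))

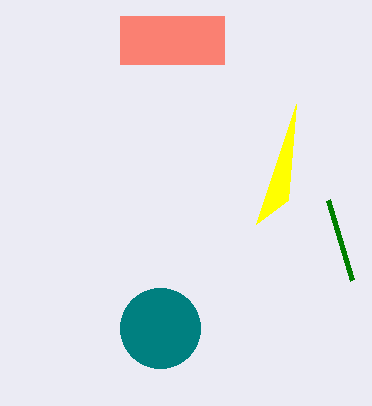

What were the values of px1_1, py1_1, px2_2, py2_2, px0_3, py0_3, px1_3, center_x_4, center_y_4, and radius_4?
px1_1 = 328
py1_1 = 200
px2_2 = 256
py2_2 = 224
px0_3 = 120
py0_3 = 16
px1_3 = 224
center_x_4 = 160
center_y_4 = 328
radius_4 = 40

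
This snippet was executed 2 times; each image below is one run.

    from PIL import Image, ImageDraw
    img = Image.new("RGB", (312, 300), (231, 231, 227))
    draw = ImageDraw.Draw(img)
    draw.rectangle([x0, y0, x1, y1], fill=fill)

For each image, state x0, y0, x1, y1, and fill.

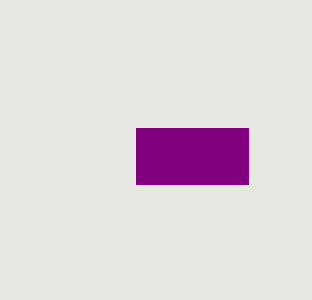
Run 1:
x0 = 136; y0 = 128; x1 = 248; y1 = 184; fill = 'purple'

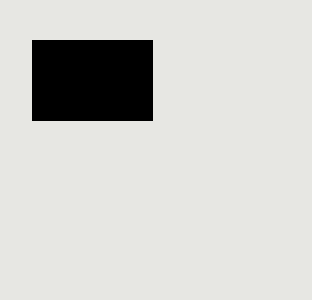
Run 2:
x0 = 32; y0 = 40; x1 = 152; y1 = 120; fill = 'black'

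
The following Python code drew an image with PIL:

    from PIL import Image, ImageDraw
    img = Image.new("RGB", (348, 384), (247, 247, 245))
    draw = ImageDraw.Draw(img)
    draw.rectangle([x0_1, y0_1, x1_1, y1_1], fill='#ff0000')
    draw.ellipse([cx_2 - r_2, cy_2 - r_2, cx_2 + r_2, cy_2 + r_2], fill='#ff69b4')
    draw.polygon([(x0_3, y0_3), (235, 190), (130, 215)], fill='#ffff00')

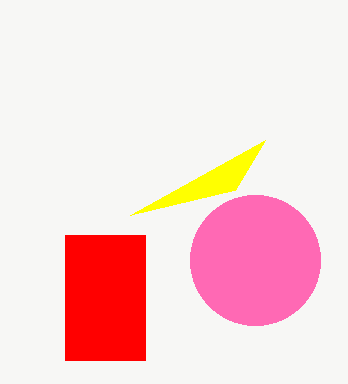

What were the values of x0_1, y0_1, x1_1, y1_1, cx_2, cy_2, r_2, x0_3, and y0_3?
x0_1 = 65, y0_1 = 235, x1_1 = 145, y1_1 = 360, cx_2 = 255, cy_2 = 260, r_2 = 65, x0_3 = 265, y0_3 = 140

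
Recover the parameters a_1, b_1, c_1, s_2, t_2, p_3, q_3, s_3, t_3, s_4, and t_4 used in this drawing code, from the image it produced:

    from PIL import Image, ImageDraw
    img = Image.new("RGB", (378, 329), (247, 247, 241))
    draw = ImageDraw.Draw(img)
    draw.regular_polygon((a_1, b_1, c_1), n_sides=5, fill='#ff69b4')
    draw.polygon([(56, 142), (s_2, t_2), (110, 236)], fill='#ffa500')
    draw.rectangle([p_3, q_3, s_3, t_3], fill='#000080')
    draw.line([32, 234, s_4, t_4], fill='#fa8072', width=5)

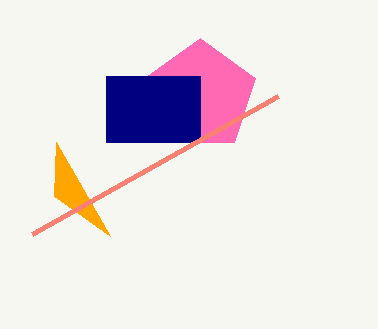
a_1 = 200, b_1 = 96, c_1 = 58, s_2 = 54, t_2 = 196, p_3 = 106, q_3 = 76, s_3 = 200, t_3 = 142, s_4 = 278, t_4 = 96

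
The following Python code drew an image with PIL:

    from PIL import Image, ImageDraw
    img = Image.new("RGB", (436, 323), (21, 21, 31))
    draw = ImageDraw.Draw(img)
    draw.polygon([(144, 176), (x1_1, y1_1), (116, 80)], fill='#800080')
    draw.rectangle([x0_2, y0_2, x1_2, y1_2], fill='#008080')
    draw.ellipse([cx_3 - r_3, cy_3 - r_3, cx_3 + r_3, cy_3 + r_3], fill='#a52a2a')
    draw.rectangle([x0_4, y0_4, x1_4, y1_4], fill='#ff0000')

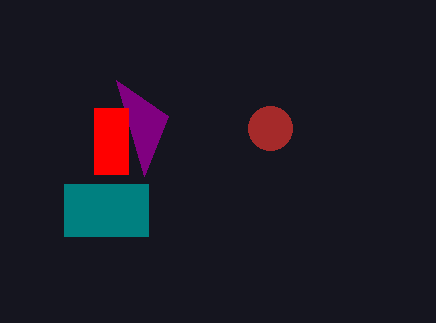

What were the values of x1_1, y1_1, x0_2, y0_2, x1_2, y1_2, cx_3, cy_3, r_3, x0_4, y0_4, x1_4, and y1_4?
x1_1 = 168, y1_1 = 116, x0_2 = 64, y0_2 = 184, x1_2 = 148, y1_2 = 236, cx_3 = 270, cy_3 = 128, r_3 = 22, x0_4 = 94, y0_4 = 108, x1_4 = 128, y1_4 = 174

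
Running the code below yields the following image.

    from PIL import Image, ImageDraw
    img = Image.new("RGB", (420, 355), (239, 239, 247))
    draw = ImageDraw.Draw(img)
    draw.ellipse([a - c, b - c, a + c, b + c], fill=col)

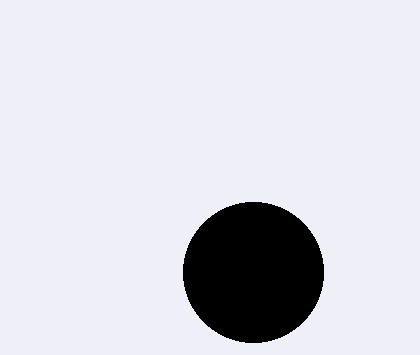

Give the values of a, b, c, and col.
a = 253
b = 272
c = 70
col = 'black'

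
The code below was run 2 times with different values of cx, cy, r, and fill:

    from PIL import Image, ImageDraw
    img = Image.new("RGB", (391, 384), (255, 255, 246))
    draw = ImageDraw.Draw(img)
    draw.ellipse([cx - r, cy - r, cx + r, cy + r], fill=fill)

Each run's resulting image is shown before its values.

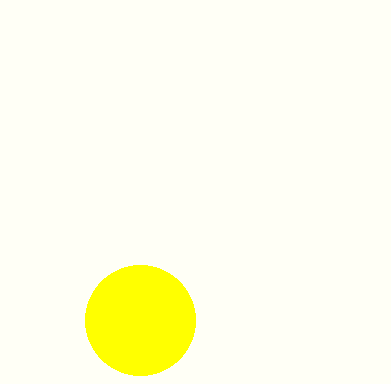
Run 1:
cx = 140, cy = 320, r = 55, fill = 'yellow'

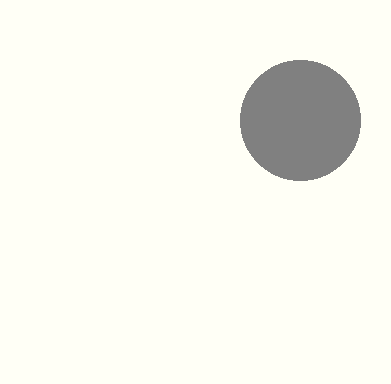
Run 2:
cx = 300
cy = 120
r = 60
fill = 'gray'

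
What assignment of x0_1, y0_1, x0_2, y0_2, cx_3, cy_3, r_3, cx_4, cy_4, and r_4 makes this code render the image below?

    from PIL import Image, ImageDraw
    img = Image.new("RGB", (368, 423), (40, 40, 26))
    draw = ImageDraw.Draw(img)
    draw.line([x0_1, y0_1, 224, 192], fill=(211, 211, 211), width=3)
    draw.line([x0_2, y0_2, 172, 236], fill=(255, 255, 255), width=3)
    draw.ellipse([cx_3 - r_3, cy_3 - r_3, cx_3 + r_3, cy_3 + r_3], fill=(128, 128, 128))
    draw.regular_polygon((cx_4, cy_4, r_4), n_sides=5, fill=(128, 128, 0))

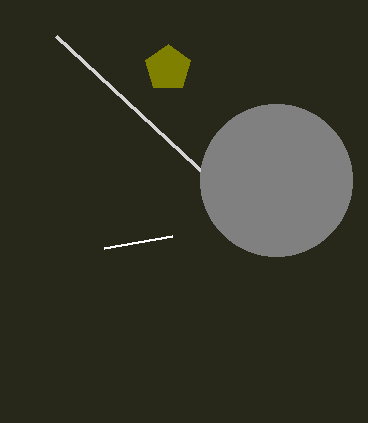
x0_1 = 56
y0_1 = 36
x0_2 = 104
y0_2 = 248
cx_3 = 276
cy_3 = 180
r_3 = 76
cx_4 = 168
cy_4 = 68
r_4 = 24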